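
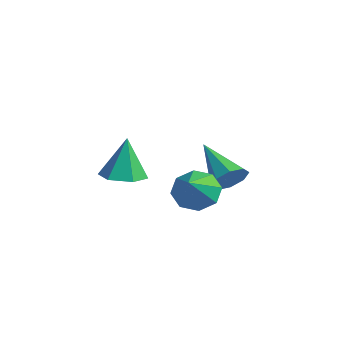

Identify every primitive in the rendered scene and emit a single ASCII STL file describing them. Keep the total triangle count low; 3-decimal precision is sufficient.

solid 
facet normal 0.864 0.013 -0.503
outer loop
vertex -0.663 1.747 -3.411
vertex -1.051 2.013 -4.071
vertex -0.688 2.365 -3.438
endloop
endfacet
facet normal 0.190 0.051 0.981
outer loop
vertex -0.663 1.747 -3.411
vertex -0.688 2.365 -3.438
vertex -2.909 1.987 -2.989
endloop
endfacet
facet normal 0.864 0.013 -0.503
outer loop
vertex -0.688 2.365 -3.438
vertex -1.051 2.013 -4.071
vertex -0.925 2.778 -3.835
endloop
endfacet
facet normal 0.025 0.700 0.713
outer loop
vertex -0.688 2.365 -3.438
vertex -0.925 2.778 -3.835
vertex -2.909 1.987 -2.989
endloop
endfacet
facet normal 0.864 0.013 -0.503
outer loop
vertex -0.925 2.778 -3.835
vertex -1.051 2.013 -4.071
vertex -1.236 2.743 -4.37
endloop
endfacet
facet normal -0.321 0.939 0.125
outer loop
vertex -0.925 2.778 -3.835
vertex -1.236 2.743 -4.37
vertex -2.909 1.987 -2.989
endloop
endfacet
facet normal 0.865 0.013 -0.502
outer loop
vertex -1.236 2.743 -4.37
vertex -1.051 2.013 -4.071
vertex -1.438 2.28 -4.73
endloop
endfacet
facet normal -0.645 0.624 -0.440
outer loop
vertex -1.236 2.743 -4.37
vertex -1.438 2.28 -4.73
vertex -2.909 1.987 -2.989
endloop
endfacet
facet normal 0.864 0.012 -0.503
outer loop
vertex -1.438 2.28 -4.73
vertex -1.051 2.013 -4.071
vertex -1.414 1.661 -4.703
endloop
endfacet
facet normal -0.758 -0.058 -0.650
outer loop
vertex -1.438 2.28 -4.73
vertex -1.414 1.661 -4.703
vertex -2.909 1.987 -2.989
endloop
endfacet
facet normal 0.864 0.012 -0.503
outer loop
vertex -1.414 1.661 -4.703
vertex -1.051 2.013 -4.071
vertex -1.177 1.249 -4.306
endloop
endfacet
facet normal -0.593 -0.709 -0.382
outer loop
vertex -1.414 1.661 -4.703
vertex -1.177 1.249 -4.306
vertex -2.909 1.987 -2.989
endloop
endfacet
facet normal 0.864 0.012 -0.503
outer loop
vertex -1.177 1.249 -4.306
vertex -1.051 2.013 -4.071
vertex -0.866 1.284 -3.771
endloop
endfacet
facet normal -0.247 -0.947 0.206
outer loop
vertex -1.177 1.249 -4.306
vertex -0.866 1.284 -3.771
vertex -2.909 1.987 -2.989
endloop
endfacet
facet normal 0.864 0.012 -0.503
outer loop
vertex -0.866 1.284 -3.771
vertex -1.051 2.013 -4.071
vertex -0.663 1.747 -3.411
endloop
endfacet
facet normal 0.077 -0.633 0.770
outer loop
vertex -0.866 1.284 -3.771
vertex -0.663 1.747 -3.411
vertex -2.909 1.987 -2.989
endloop
endfacet
facet normal 0.125 -0.175 -0.977
outer loop
vertex -0.552 -1.811 -2.759
vertex -1.097 -2.537 -2.699
vertex -1.448 -1.72 -2.89
endloop
endfacet
facet normal 0.062 0.967 0.246
outer loop
vertex -0.552 -1.811 -2.759
vertex -1.448 -1.72 -2.89
vertex -1.323 -2.223 -0.941
endloop
endfacet
facet normal 0.125 -0.175 -0.977
outer loop
vertex -1.448 -1.72 -2.89
vertex -1.097 -2.537 -2.699
vertex -1.993 -2.446 -2.83
endloop
endfacet
facet normal -0.775 0.598 0.204
outer loop
vertex -1.448 -1.72 -2.89
vertex -1.993 -2.446 -2.83
vertex -1.323 -2.223 -0.941
endloop
endfacet
facet normal 0.125 -0.174 -0.977
outer loop
vertex -1.993 -2.446 -2.83
vertex -1.097 -2.537 -2.699
vertex -1.642 -3.264 -2.639
endloop
endfacet
facet normal -0.888 -0.299 0.350
outer loop
vertex -1.993 -2.446 -2.83
vertex -1.642 -3.264 -2.639
vertex -1.323 -2.223 -0.941
endloop
endfacet
facet normal 0.126 -0.175 -0.976
outer loop
vertex -1.642 -3.264 -2.639
vertex -1.097 -2.537 -2.699
vertex -0.746 -3.355 -2.507
endloop
endfacet
facet normal -0.163 -0.827 0.538
outer loop
vertex -1.642 -3.264 -2.639
vertex -0.746 -3.355 -2.507
vertex -1.323 -2.223 -0.941
endloop
endfacet
facet normal 0.126 -0.175 -0.976
outer loop
vertex -0.746 -3.355 -2.507
vertex -1.097 -2.537 -2.699
vertex -0.201 -2.629 -2.567
endloop
endfacet
facet normal 0.674 -0.458 0.579
outer loop
vertex -0.746 -3.355 -2.507
vertex -0.201 -2.629 -2.567
vertex -1.323 -2.223 -0.941
endloop
endfacet
facet normal 0.126 -0.175 -0.976
outer loop
vertex -0.201 -2.629 -2.567
vertex -1.097 -2.537 -2.699
vertex -0.552 -1.811 -2.759
endloop
endfacet
facet normal 0.787 0.439 0.433
outer loop
vertex -0.201 -2.629 -2.567
vertex -0.552 -1.811 -2.759
vertex -1.323 -2.223 -0.941
endloop
endfacet
facet normal -0.561 0.536 -0.632
outer loop
vertex 0.428 0.48 -4.215
vertex -0.367 0.104 -3.828
vertex 0.174 0.878 -3.652
endloop
endfacet
facet normal 0.924 0.340 0.177
outer loop
vertex 0.428 0.48 -4.215
vertex 0.174 0.878 -3.652
vertex 0.627 -0.844 -2.712
endloop
endfacet
facet normal -0.562 0.536 -0.631
outer loop
vertex 0.174 0.878 -3.652
vertex -0.367 0.104 -3.828
vertex -0.396 0.822 -3.192
endloop
endfacet
facet normal 0.509 0.512 0.692
outer loop
vertex 0.174 0.878 -3.652
vertex -0.396 0.822 -3.192
vertex 0.627 -0.844 -2.712
endloop
endfacet
facet normal -0.561 0.536 -0.631
outer loop
vertex -0.396 0.822 -3.192
vertex -0.367 0.104 -3.828
vertex -0.949 0.346 -3.105
endloop
endfacet
facet normal -0.057 0.244 0.968
outer loop
vertex -0.396 0.822 -3.192
vertex -0.949 0.346 -3.105
vertex 0.627 -0.844 -2.712
endloop
endfacet
facet normal -0.561 0.536 -0.631
outer loop
vertex -0.949 0.346 -3.105
vertex -0.367 0.104 -3.828
vertex -1.161 -0.272 -3.441
endloop
endfacet
facet normal -0.442 -0.307 0.843
outer loop
vertex -0.949 0.346 -3.105
vertex -1.161 -0.272 -3.441
vertex 0.627 -0.844 -2.712
endloop
endfacet
facet normal -0.561 0.536 -0.630
outer loop
vertex -1.161 -0.272 -3.441
vertex -0.367 0.104 -3.828
vertex -0.907 -0.669 -4.005
endloop
endfacet
facet normal -0.421 -0.820 0.388
outer loop
vertex -1.161 -0.272 -3.441
vertex -0.907 -0.669 -4.005
vertex 0.627 -0.844 -2.712
endloop
endfacet
facet normal -0.561 0.536 -0.631
outer loop
vertex -0.907 -0.669 -4.005
vertex -0.367 0.104 -3.828
vertex -0.337 -0.614 -4.465
endloop
endfacet
facet normal -0.006 -0.992 -0.127
outer loop
vertex -0.907 -0.669 -4.005
vertex -0.337 -0.614 -4.465
vertex 0.627 -0.844 -2.712
endloop
endfacet
facet normal -0.561 0.536 -0.631
outer loop
vertex -0.337 -0.614 -4.465
vertex -0.367 0.104 -3.828
vertex 0.216 -0.138 -4.552
endloop
endfacet
facet normal 0.560 -0.724 -0.403
outer loop
vertex -0.337 -0.614 -4.465
vertex 0.216 -0.138 -4.552
vertex 0.627 -0.844 -2.712
endloop
endfacet
facet normal -0.561 0.536 -0.631
outer loop
vertex 0.216 -0.138 -4.552
vertex -0.367 0.104 -3.828
vertex 0.428 0.48 -4.215
endloop
endfacet
facet normal 0.945 -0.173 -0.277
outer loop
vertex 0.216 -0.138 -4.552
vertex 0.428 0.48 -4.215
vertex 0.627 -0.844 -2.712
endloop
endfacet

endsolid


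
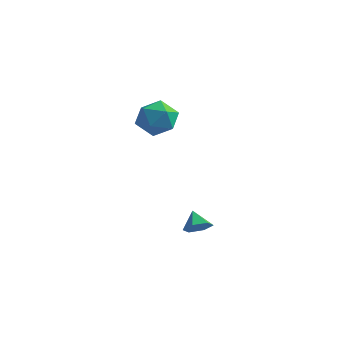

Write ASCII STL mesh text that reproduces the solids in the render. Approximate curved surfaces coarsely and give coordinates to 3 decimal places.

solid 
facet normal 0.578 -0.452 -0.679
outer loop
vertex 2.44 0.8 -3.013
vertex 1.906 0.208 -3.074
vertex 1.848 0.848 -3.549
endloop
endfacet
facet normal -0.001 0.996 0.091
outer loop
vertex 2.44 0.8 -3.013
vertex 1.848 0.848 -3.549
vertex 1.234 0.732 -2.286
endloop
endfacet
facet normal 0.578 -0.452 -0.679
outer loop
vertex 1.848 0.848 -3.549
vertex 1.906 0.208 -3.074
vertex 1.314 0.256 -3.61
endloop
endfacet
facet normal -0.699 0.659 -0.279
outer loop
vertex 1.848 0.848 -3.549
vertex 1.314 0.256 -3.61
vertex 1.234 0.732 -2.286
endloop
endfacet
facet normal 0.578 -0.453 -0.679
outer loop
vertex 1.314 0.256 -3.61
vertex 1.906 0.208 -3.074
vertex 1.371 -0.385 -3.134
endloop
endfacet
facet normal -0.994 -0.105 -0.022
outer loop
vertex 1.314 0.256 -3.61
vertex 1.371 -0.385 -3.134
vertex 1.234 0.732 -2.286
endloop
endfacet
facet normal 0.578 -0.453 -0.679
outer loop
vertex 1.371 -0.385 -3.134
vertex 1.906 0.208 -3.074
vertex 1.963 -0.433 -2.598
endloop
endfacet
facet normal -0.591 -0.532 0.606
outer loop
vertex 1.371 -0.385 -3.134
vertex 1.963 -0.433 -2.598
vertex 1.234 0.732 -2.286
endloop
endfacet
facet normal 0.579 -0.452 -0.678
outer loop
vertex 1.963 -0.433 -2.598
vertex 1.906 0.208 -3.074
vertex 2.497 0.159 -2.537
endloop
endfacet
facet normal 0.105 -0.195 0.975
outer loop
vertex 1.963 -0.433 -2.598
vertex 2.497 0.159 -2.537
vertex 1.234 0.732 -2.286
endloop
endfacet
facet normal 0.579 -0.452 -0.678
outer loop
vertex 2.497 0.159 -2.537
vertex 1.906 0.208 -3.074
vertex 2.44 0.8 -3.013
endloop
endfacet
facet normal 0.401 0.569 0.718
outer loop
vertex 2.497 0.159 -2.537
vertex 2.44 0.8 -3.013
vertex 1.234 0.732 -2.286
endloop
endfacet
facet normal -0.969 -0.099 -0.229
outer loop
vertex -1.706 1.067 2.987
vertex -1.704 -0.055 3.464
vertex -1.968 0.906 4.167
endloop
endfacet
facet normal -0.806 0.584 -0.099
outer loop
vertex -1.706 1.067 2.987
vertex -1.968 0.906 4.167
vertex -1.254 1.832 3.822
endloop
endfacet
facet normal -0.293 0.779 -0.555
outer loop
vertex -1.706 1.067 2.987
vertex -1.254 1.832 3.822
vertex -0.549 1.444 2.906
endloop
endfacet
facet normal -0.138 0.216 -0.967
outer loop
vertex -1.706 1.067 2.987
vertex -0.549 1.444 2.906
vertex -0.828 0.277 2.685
endloop
endfacet
facet normal -0.556 -0.326 -0.764
outer loop
vertex -1.706 1.067 2.987
vertex -0.828 0.277 2.685
vertex -1.704 -0.055 3.464
endloop
endfacet
facet normal -0.540 0.626 0.563
outer loop
vertex -1.254 1.832 3.822
vertex -1.968 0.906 4.167
vertex -0.972 1.183 4.815
endloop
endfacet
facet normal -0.804 -0.479 0.352
outer loop
vertex -1.968 0.906 4.167
vertex -1.704 -0.055 3.464
vertex -1.251 0.016 4.594
endloop
endfacet
facet normal -0.137 -0.847 -0.514
outer loop
vertex -1.704 -0.055 3.464
vertex -0.828 0.277 2.685
vertex -0.546 -0.372 3.678
endloop
endfacet
facet normal 0.539 0.031 -0.842
outer loop
vertex -0.828 0.277 2.685
vertex -0.549 1.444 2.906
vertex 0.168 0.554 3.333
endloop
endfacet
facet normal 0.290 0.941 -0.175
outer loop
vertex -0.549 1.444 2.906
vertex -1.254 1.832 3.822
vertex -0.096 1.515 4.036
endloop
endfacet
facet normal 0.138 -0.216 0.967
outer loop
vertex -0.094 0.393 4.513
vertex -0.972 1.183 4.815
vertex -1.251 0.016 4.594
endloop
endfacet
facet normal 0.293 -0.779 0.555
outer loop
vertex -0.094 0.393 4.513
vertex -1.251 0.016 4.594
vertex -0.546 -0.372 3.678
endloop
endfacet
facet normal 0.806 -0.584 0.099
outer loop
vertex -0.094 0.393 4.513
vertex -0.546 -0.372 3.678
vertex 0.168 0.554 3.333
endloop
endfacet
facet normal 0.969 0.099 0.229
outer loop
vertex -0.094 0.393 4.513
vertex 0.168 0.554 3.333
vertex -0.096 1.515 4.036
endloop
endfacet
facet normal 0.556 0.326 0.764
outer loop
vertex -0.094 0.393 4.513
vertex -0.096 1.515 4.036
vertex -0.972 1.183 4.815
endloop
endfacet
facet normal -0.539 -0.031 0.842
outer loop
vertex -1.251 0.016 4.594
vertex -0.972 1.183 4.815
vertex -1.968 0.906 4.167
endloop
endfacet
facet normal -0.290 -0.941 0.175
outer loop
vertex -0.546 -0.372 3.678
vertex -1.251 0.016 4.594
vertex -1.704 -0.055 3.464
endloop
endfacet
facet normal 0.540 -0.626 -0.563
outer loop
vertex 0.168 0.554 3.333
vertex -0.546 -0.372 3.678
vertex -0.828 0.277 2.685
endloop
endfacet
facet normal 0.804 0.479 -0.352
outer loop
vertex -0.096 1.515 4.036
vertex 0.168 0.554 3.333
vertex -0.549 1.444 2.906
endloop
endfacet
facet normal 0.137 0.847 0.514
outer loop
vertex -0.972 1.183 4.815
vertex -0.096 1.515 4.036
vertex -1.254 1.832 3.822
endloop
endfacet

endsolid


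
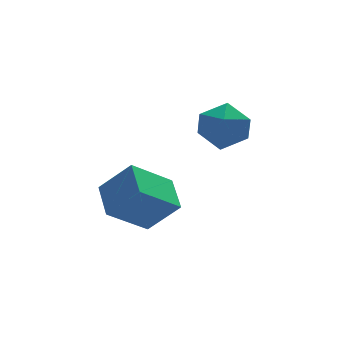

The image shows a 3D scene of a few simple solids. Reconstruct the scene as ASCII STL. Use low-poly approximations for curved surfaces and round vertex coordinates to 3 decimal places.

solid 
facet normal -0.244 0.883 -0.401
outer loop
vertex 0.65 -0.834 2.466
vertex -0.502 -1.006 2.789
vertex 0.262 -0.451 3.545
endloop
endfacet
facet normal 0.427 0.890 -0.162
outer loop
vertex 0.65 -0.834 2.466
vertex 0.262 -0.451 3.545
vertex 1.341 -0.987 3.446
endloop
endfacet
facet normal 0.785 0.370 -0.496
outer loop
vertex 0.65 -0.834 2.466
vertex 1.341 -0.987 3.446
vertex 1.244 -1.874 2.63
endloop
endfacet
facet normal 0.335 0.043 -0.941
outer loop
vertex 0.65 -0.834 2.466
vertex 1.244 -1.874 2.63
vertex 0.105 -1.886 2.224
endloop
endfacet
facet normal -0.301 0.359 -0.883
outer loop
vertex 0.65 -0.834 2.466
vertex 0.105 -1.886 2.224
vertex -0.502 -1.006 2.789
endloop
endfacet
facet normal 0.415 0.736 0.535
outer loop
vertex 1.341 -0.987 3.446
vertex 0.262 -0.451 3.545
vertex 0.615 -1.254 4.376
endloop
endfacet
facet normal -0.673 0.725 0.147
outer loop
vertex 0.262 -0.451 3.545
vertex -0.502 -1.006 2.789
vertex -0.524 -1.266 3.97
endloop
endfacet
facet normal -0.765 -0.122 -0.632
outer loop
vertex -0.502 -1.006 2.789
vertex 0.105 -1.886 2.224
vertex -0.621 -2.153 3.154
endloop
endfacet
facet normal 0.265 -0.635 -0.726
outer loop
vertex 0.105 -1.886 2.224
vertex 1.244 -1.874 2.63
vertex 0.458 -2.689 3.055
endloop
endfacet
facet normal 0.995 -0.105 -0.005
outer loop
vertex 1.244 -1.874 2.63
vertex 1.341 -0.987 3.446
vertex 1.222 -2.134 3.811
endloop
endfacet
facet normal -0.335 -0.043 0.941
outer loop
vertex 0.07 -2.306 4.134
vertex 0.615 -1.254 4.376
vertex -0.524 -1.266 3.97
endloop
endfacet
facet normal -0.785 -0.370 0.496
outer loop
vertex 0.07 -2.306 4.134
vertex -0.524 -1.266 3.97
vertex -0.621 -2.153 3.154
endloop
endfacet
facet normal -0.427 -0.890 0.162
outer loop
vertex 0.07 -2.306 4.134
vertex -0.621 -2.153 3.154
vertex 0.458 -2.689 3.055
endloop
endfacet
facet normal 0.244 -0.883 0.401
outer loop
vertex 0.07 -2.306 4.134
vertex 0.458 -2.689 3.055
vertex 1.222 -2.134 3.811
endloop
endfacet
facet normal 0.301 -0.359 0.883
outer loop
vertex 0.07 -2.306 4.134
vertex 1.222 -2.134 3.811
vertex 0.615 -1.254 4.376
endloop
endfacet
facet normal -0.265 0.635 0.726
outer loop
vertex -0.524 -1.266 3.97
vertex 0.615 -1.254 4.376
vertex 0.262 -0.451 3.545
endloop
endfacet
facet normal -0.995 0.105 0.005
outer loop
vertex -0.621 -2.153 3.154
vertex -0.524 -1.266 3.97
vertex -0.502 -1.006 2.789
endloop
endfacet
facet normal -0.415 -0.736 -0.535
outer loop
vertex 0.458 -2.689 3.055
vertex -0.621 -2.153 3.154
vertex 0.105 -1.886 2.224
endloop
endfacet
facet normal 0.673 -0.725 -0.147
outer loop
vertex 1.222 -2.134 3.811
vertex 0.458 -2.689 3.055
vertex 1.244 -1.874 2.63
endloop
endfacet
facet normal 0.765 0.122 0.632
outer loop
vertex 0.615 -1.254 4.376
vertex 1.222 -2.134 3.811
vertex 1.341 -0.987 3.446
endloop
endfacet
facet normal -0.778 -0.104 0.620
outer loop
vertex -3.864 -4.152 2.053
vertex -3.683 -2.597 2.541
vertex -4.99 -3.607 0.731
endloop
endfacet
facet normal -0.110 -0.948 -0.297
outer loop
vertex -3.317 -3.383 -0.601
vertex -3.864 -4.152 2.053
vertex -4.99 -3.607 0.731
endloop
endfacet
facet normal -0.778 -0.104 0.620
outer loop
vertex -4.99 -3.607 0.731
vertex -3.683 -2.597 2.541
vertex -4.809 -2.051 1.219
endloop
endfacet
facet normal -0.618 0.300 -0.726
outer loop
vertex -4.809 -2.051 1.219
vertex -3.317 -3.383 -0.601
vertex -4.99 -3.607 0.731
endloop
endfacet
facet normal 0.618 -0.300 0.726
outer loop
vertex -3.864 -4.152 2.053
vertex -2.01 -2.373 1.209
vertex -3.683 -2.597 2.541
endloop
endfacet
facet normal -0.110 -0.948 -0.298
outer loop
vertex -2.191 -3.929 0.721
vertex -3.864 -4.152 2.053
vertex -3.317 -3.383 -0.601
endloop
endfacet
facet normal 0.618 -0.300 0.726
outer loop
vertex -2.191 -3.929 0.721
vertex -2.01 -2.373 1.209
vertex -3.864 -4.152 2.053
endloop
endfacet
facet normal 0.110 0.948 0.298
outer loop
vertex -3.683 -2.597 2.541
vertex -2.01 -2.373 1.209
vertex -4.809 -2.051 1.219
endloop
endfacet
facet normal -0.618 0.300 -0.726
outer loop
vertex -3.136 -1.828 -0.113
vertex -3.317 -3.383 -0.601
vertex -4.809 -2.051 1.219
endloop
endfacet
facet normal 0.110 0.948 0.297
outer loop
vertex -4.809 -2.051 1.219
vertex -2.01 -2.373 1.209
vertex -3.136 -1.828 -0.113
endloop
endfacet
facet normal 0.778 0.104 -0.620
outer loop
vertex -3.136 -1.828 -0.113
vertex -2.191 -3.929 0.721
vertex -3.317 -3.383 -0.601
endloop
endfacet
facet normal 0.778 0.104 -0.620
outer loop
vertex -2.01 -2.373 1.209
vertex -2.191 -3.929 0.721
vertex -3.136 -1.828 -0.113
endloop
endfacet

endsolid


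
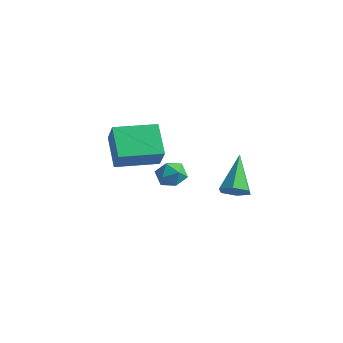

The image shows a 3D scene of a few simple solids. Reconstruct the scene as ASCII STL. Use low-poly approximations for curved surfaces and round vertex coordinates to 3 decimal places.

solid 
facet normal 0.387 -0.642 -0.662
outer loop
vertex 3.754 -3.199 -3.138
vertex 3.065 -3.301 -3.442
vertex 3.521 -2.753 -3.707
endloop
endfacet
facet normal 0.719 0.659 0.222
outer loop
vertex 3.754 -3.199 -3.138
vertex 3.521 -2.753 -3.707
vertex 2.235 -1.919 -2.018
endloop
endfacet
facet normal 0.387 -0.642 -0.662
outer loop
vertex 3.521 -2.753 -3.707
vertex 3.065 -3.301 -3.442
vertex 2.831 -2.855 -4.011
endloop
endfacet
facet normal 0.047 0.910 -0.413
outer loop
vertex 3.521 -2.753 -3.707
vertex 2.831 -2.855 -4.011
vertex 2.235 -1.919 -2.018
endloop
endfacet
facet normal 0.385 -0.643 -0.662
outer loop
vertex 2.831 -2.855 -4.011
vertex 3.065 -3.301 -3.442
vertex 2.376 -3.402 -3.745
endloop
endfacet
facet normal -0.784 0.438 -0.440
outer loop
vertex 2.831 -2.855 -4.011
vertex 2.376 -3.402 -3.745
vertex 2.235 -1.919 -2.018
endloop
endfacet
facet normal 0.385 -0.643 -0.662
outer loop
vertex 2.376 -3.402 -3.745
vertex 3.065 -3.301 -3.442
vertex 2.61 -3.848 -3.176
endloop
endfacet
facet normal -0.944 -0.283 0.166
outer loop
vertex 2.376 -3.402 -3.745
vertex 2.61 -3.848 -3.176
vertex 2.235 -1.919 -2.018
endloop
endfacet
facet normal 0.386 -0.643 -0.662
outer loop
vertex 2.61 -3.848 -3.176
vertex 3.065 -3.301 -3.442
vertex 3.299 -3.747 -2.872
endloop
endfacet
facet normal -0.275 -0.534 0.800
outer loop
vertex 2.61 -3.848 -3.176
vertex 3.299 -3.747 -2.872
vertex 2.235 -1.919 -2.018
endloop
endfacet
facet normal 0.387 -0.642 -0.662
outer loop
vertex 3.299 -3.747 -2.872
vertex 3.065 -3.301 -3.442
vertex 3.754 -3.199 -3.138
endloop
endfacet
facet normal 0.558 -0.062 0.827
outer loop
vertex 3.299 -3.747 -2.872
vertex 3.754 -3.199 -3.138
vertex 2.235 -1.919 -2.018
endloop
endfacet
facet normal -0.485 0.319 -0.814
outer loop
vertex -3.755 -4.037 -2.239
vertex -2.489 -2.327 -2.323
vertex -2.576 -4.963 -3.305
endloop
endfacet
facet normal -0.595 -0.803 0.040
outer loop
vertex -1.891 -5.413 -2.157
vertex -3.755 -4.037 -2.239
vertex -2.576 -4.963 -3.305
endloop
endfacet
facet normal -0.485 0.319 -0.814
outer loop
vertex -2.576 -4.963 -3.305
vertex -2.489 -2.327 -2.323
vertex -1.309 -3.253 -3.389
endloop
endfacet
facet normal 0.641 -0.503 -0.580
outer loop
vertex -1.309 -3.253 -3.389
vertex -1.891 -5.413 -2.157
vertex -2.576 -4.963 -3.305
endloop
endfacet
facet normal -0.641 0.503 0.580
outer loop
vertex -3.755 -4.037 -2.239
vertex -1.804 -2.777 -1.175
vertex -2.489 -2.327 -2.323
endloop
endfacet
facet normal -0.595 -0.803 0.039
outer loop
vertex -3.071 -4.487 -1.091
vertex -3.755 -4.037 -2.239
vertex -1.891 -5.413 -2.157
endloop
endfacet
facet normal -0.641 0.503 0.579
outer loop
vertex -3.071 -4.487 -1.091
vertex -1.804 -2.777 -1.175
vertex -3.755 -4.037 -2.239
endloop
endfacet
facet normal 0.594 0.803 -0.040
outer loop
vertex -2.489 -2.327 -2.323
vertex -1.804 -2.777 -1.175
vertex -1.309 -3.253 -3.389
endloop
endfacet
facet normal 0.641 -0.503 -0.579
outer loop
vertex -0.625 -3.703 -2.241
vertex -1.891 -5.413 -2.157
vertex -1.309 -3.253 -3.389
endloop
endfacet
facet normal 0.595 0.803 -0.040
outer loop
vertex -1.309 -3.253 -3.389
vertex -1.804 -2.777 -1.175
vertex -0.625 -3.703 -2.241
endloop
endfacet
facet normal 0.485 -0.319 0.814
outer loop
vertex -0.625 -3.703 -2.241
vertex -3.071 -4.487 -1.091
vertex -1.891 -5.413 -2.157
endloop
endfacet
facet normal 0.485 -0.319 0.814
outer loop
vertex -1.804 -2.777 -1.175
vertex -3.071 -4.487 -1.091
vertex -0.625 -3.703 -2.241
endloop
endfacet
facet normal -0.296 0.375 0.878
outer loop
vertex -1.345 -2.736 -3.606
vertex -0.905 -3.295 -3.219
vertex -0.574 -2.582 -3.412
endloop
endfacet
facet normal -0.272 0.884 0.380
outer loop
vertex -1.345 -2.736 -3.606
vertex -0.574 -2.582 -3.412
vertex -0.862 -2.36 -4.135
endloop
endfacet
facet normal -0.706 0.691 -0.154
outer loop
vertex -1.345 -2.736 -3.606
vertex -0.862 -2.36 -4.135
vertex -1.37 -2.936 -4.39
endloop
endfacet
facet normal -0.998 0.062 0.016
outer loop
vertex -1.345 -2.736 -3.606
vertex -1.37 -2.936 -4.39
vertex -1.397 -3.514 -3.824
endloop
endfacet
facet normal -0.745 -0.133 0.654
outer loop
vertex -1.345 -2.736 -3.606
vertex -1.397 -3.514 -3.824
vertex -0.905 -3.295 -3.219
endloop
endfacet
facet normal 0.392 0.912 0.124
outer loop
vertex -0.862 -2.36 -4.135
vertex -0.574 -2.582 -3.412
vertex -0.123 -2.686 -4.076
endloop
endfacet
facet normal 0.355 0.087 0.931
outer loop
vertex -0.574 -2.582 -3.412
vertex -0.905 -3.295 -3.219
vertex -0.15 -3.264 -3.51
endloop
endfacet
facet normal -0.370 -0.736 0.567
outer loop
vertex -0.905 -3.295 -3.219
vertex -1.397 -3.514 -3.824
vertex -0.658 -3.84 -3.765
endloop
endfacet
facet normal -0.780 -0.418 -0.465
outer loop
vertex -1.397 -3.514 -3.824
vertex -1.37 -2.936 -4.39
vertex -0.946 -3.618 -4.488
endloop
endfacet
facet normal -0.309 0.599 -0.738
outer loop
vertex -1.37 -2.936 -4.39
vertex -0.862 -2.36 -4.135
vertex -0.615 -2.905 -4.681
endloop
endfacet
facet normal 0.998 -0.062 -0.016
outer loop
vertex -0.175 -3.464 -4.294
vertex -0.123 -2.686 -4.076
vertex -0.15 -3.264 -3.51
endloop
endfacet
facet normal 0.706 -0.691 0.154
outer loop
vertex -0.175 -3.464 -4.294
vertex -0.15 -3.264 -3.51
vertex -0.658 -3.84 -3.765
endloop
endfacet
facet normal 0.272 -0.884 -0.380
outer loop
vertex -0.175 -3.464 -4.294
vertex -0.658 -3.84 -3.765
vertex -0.946 -3.618 -4.488
endloop
endfacet
facet normal 0.296 -0.375 -0.878
outer loop
vertex -0.175 -3.464 -4.294
vertex -0.946 -3.618 -4.488
vertex -0.615 -2.905 -4.681
endloop
endfacet
facet normal 0.745 0.133 -0.654
outer loop
vertex -0.175 -3.464 -4.294
vertex -0.615 -2.905 -4.681
vertex -0.123 -2.686 -4.076
endloop
endfacet
facet normal 0.780 0.418 0.465
outer loop
vertex -0.15 -3.264 -3.51
vertex -0.123 -2.686 -4.076
vertex -0.574 -2.582 -3.412
endloop
endfacet
facet normal 0.309 -0.599 0.738
outer loop
vertex -0.658 -3.84 -3.765
vertex -0.15 -3.264 -3.51
vertex -0.905 -3.295 -3.219
endloop
endfacet
facet normal -0.392 -0.912 -0.124
outer loop
vertex -0.946 -3.618 -4.488
vertex -0.658 -3.84 -3.765
vertex -1.397 -3.514 -3.824
endloop
endfacet
facet normal -0.355 -0.087 -0.931
outer loop
vertex -0.615 -2.905 -4.681
vertex -0.946 -3.618 -4.488
vertex -1.37 -2.936 -4.39
endloop
endfacet
facet normal 0.370 0.736 -0.567
outer loop
vertex -0.123 -2.686 -4.076
vertex -0.615 -2.905 -4.681
vertex -0.862 -2.36 -4.135
endloop
endfacet

endsolid


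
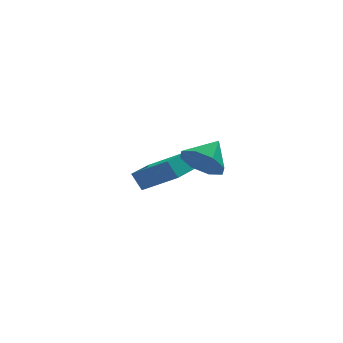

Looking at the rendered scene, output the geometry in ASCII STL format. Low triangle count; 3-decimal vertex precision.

solid 
facet normal -0.628 -0.529 -0.571
outer loop
vertex 1.246 -2.419 2.614
vertex 0.879 -2.806 3.376
vertex 0.697 -2.046 2.872
endloop
endfacet
facet normal 0.434 0.848 -0.302
outer loop
vertex 1.246 -2.419 2.614
vertex 0.697 -2.046 2.872
vertex 1.701 -2.114 4.124
endloop
endfacet
facet normal -0.628 -0.529 -0.571
outer loop
vertex 0.697 -2.046 2.872
vertex 0.879 -2.806 3.376
vertex 0.255 -2.118 3.425
endloop
endfacet
facet normal -0.047 0.995 0.092
outer loop
vertex 0.697 -2.046 2.872
vertex 0.255 -2.118 3.425
vertex 1.701 -2.114 4.124
endloop
endfacet
facet normal -0.627 -0.528 -0.572
outer loop
vertex 0.255 -2.118 3.425
vertex 0.879 -2.806 3.376
vertex 0.178 -2.594 3.949
endloop
endfacet
facet normal -0.300 0.728 0.617
outer loop
vertex 0.255 -2.118 3.425
vertex 0.178 -2.594 3.949
vertex 1.701 -2.114 4.124
endloop
endfacet
facet normal -0.627 -0.530 -0.571
outer loop
vertex 0.178 -2.594 3.949
vertex 0.879 -2.806 3.376
vertex 0.512 -3.193 4.138
endloop
endfacet
facet normal -0.176 0.206 0.963
outer loop
vertex 0.178 -2.594 3.949
vertex 0.512 -3.193 4.138
vertex 1.701 -2.114 4.124
endloop
endfacet
facet normal -0.628 -0.528 -0.571
outer loop
vertex 0.512 -3.193 4.138
vertex 0.879 -2.806 3.376
vertex 1.06 -3.566 3.88
endloop
endfacet
facet normal 0.255 -0.269 0.929
outer loop
vertex 0.512 -3.193 4.138
vertex 1.06 -3.566 3.88
vertex 1.701 -2.114 4.124
endloop
endfacet
facet normal -0.628 -0.529 -0.572
outer loop
vertex 1.06 -3.566 3.88
vertex 0.879 -2.806 3.376
vertex 1.503 -3.494 3.327
endloop
endfacet
facet normal 0.736 -0.415 0.535
outer loop
vertex 1.06 -3.566 3.88
vertex 1.503 -3.494 3.327
vertex 1.701 -2.114 4.124
endloop
endfacet
facet normal -0.628 -0.529 -0.571
outer loop
vertex 1.503 -3.494 3.327
vertex 0.879 -2.806 3.376
vertex 1.579 -3.019 2.803
endloop
endfacet
facet normal 0.989 -0.148 0.010
outer loop
vertex 1.503 -3.494 3.327
vertex 1.579 -3.019 2.803
vertex 1.701 -2.114 4.124
endloop
endfacet
facet normal -0.628 -0.529 -0.571
outer loop
vertex 1.579 -3.019 2.803
vertex 0.879 -2.806 3.376
vertex 1.246 -2.419 2.614
endloop
endfacet
facet normal 0.864 0.374 -0.336
outer loop
vertex 1.579 -3.019 2.803
vertex 1.246 -2.419 2.614
vertex 1.701 -2.114 4.124
endloop
endfacet
facet normal -0.372 0.366 0.853
outer loop
vertex 0.495 0.592 2.165
vertex 1.431 1.646 2.121
vertex -0.661 1.579 1.239
endloop
endfacet
facet normal -0.664 -0.748 0.032
outer loop
vertex -0.331 1.254 0.479
vertex 0.495 0.592 2.165
vertex -0.661 1.579 1.239
endloop
endfacet
facet normal -0.372 0.365 0.854
outer loop
vertex -0.661 1.579 1.239
vertex 1.431 1.646 2.121
vertex 0.274 2.633 1.195
endloop
endfacet
facet normal -0.650 0.555 -0.519
outer loop
vertex 0.274 2.633 1.195
vertex -0.331 1.254 0.479
vertex -0.661 1.579 1.239
endloop
endfacet
facet normal 0.650 -0.555 0.519
outer loop
vertex 0.495 0.592 2.165
vertex 1.761 1.321 1.361
vertex 1.431 1.646 2.121
endloop
endfacet
facet normal -0.663 -0.748 0.031
outer loop
vertex 0.826 0.267 1.405
vertex 0.495 0.592 2.165
vertex -0.331 1.254 0.479
endloop
endfacet
facet normal 0.650 -0.555 0.520
outer loop
vertex 0.826 0.267 1.405
vertex 1.761 1.321 1.361
vertex 0.495 0.592 2.165
endloop
endfacet
facet normal 0.663 0.748 -0.032
outer loop
vertex 1.431 1.646 2.121
vertex 1.761 1.321 1.361
vertex 0.274 2.633 1.195
endloop
endfacet
facet normal -0.649 0.555 -0.520
outer loop
vertex 0.605 2.308 0.435
vertex -0.331 1.254 0.479
vertex 0.274 2.633 1.195
endloop
endfacet
facet normal 0.663 0.748 -0.031
outer loop
vertex 0.274 2.633 1.195
vertex 1.761 1.321 1.361
vertex 0.605 2.308 0.435
endloop
endfacet
facet normal 0.371 -0.365 -0.854
outer loop
vertex 0.605 2.308 0.435
vertex 0.826 0.267 1.405
vertex -0.331 1.254 0.479
endloop
endfacet
facet normal 0.372 -0.365 -0.853
outer loop
vertex 1.761 1.321 1.361
vertex 0.826 0.267 1.405
vertex 0.605 2.308 0.435
endloop
endfacet

endsolid


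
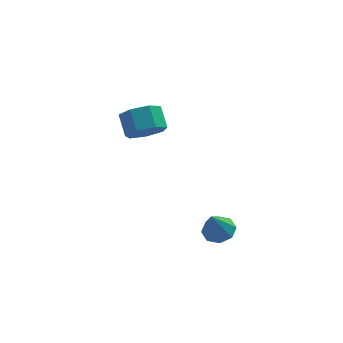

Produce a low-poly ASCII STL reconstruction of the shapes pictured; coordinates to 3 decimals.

solid 
facet normal 0.284 0.269 -0.920
outer loop
vertex 2.362 -3.434 -0.24
vertex 1.864 -3.784 -0.496
vertex 1.94 -3.162 -0.291
endloop
endfacet
facet normal 0.294 0.596 0.747
outer loop
vertex 2.362 -3.434 -0.24
vertex 1.94 -3.162 -0.291
vertex 1.516 -4.116 0.636
endloop
endfacet
facet normal 0.282 0.269 -0.921
outer loop
vertex 1.94 -3.162 -0.291
vertex 1.864 -3.784 -0.496
vertex 1.473 -3.254 -0.461
endloop
endfacet
facet normal -0.357 0.728 0.586
outer loop
vertex 1.94 -3.162 -0.291
vertex 1.473 -3.254 -0.461
vertex 1.516 -4.116 0.636
endloop
endfacet
facet normal 0.283 0.270 -0.920
outer loop
vertex 1.473 -3.254 -0.461
vertex 1.864 -3.784 -0.496
vertex 1.236 -3.657 -0.652
endloop
endfacet
facet normal -0.875 0.363 0.320
outer loop
vertex 1.473 -3.254 -0.461
vertex 1.236 -3.657 -0.652
vertex 1.516 -4.116 0.636
endloop
endfacet
facet normal 0.283 0.271 -0.920
outer loop
vertex 1.236 -3.657 -0.652
vertex 1.864 -3.784 -0.496
vertex 1.367 -4.134 -0.752
endloop
endfacet
facet normal -0.953 -0.284 0.106
outer loop
vertex 1.236 -3.657 -0.652
vertex 1.367 -4.134 -0.752
vertex 1.516 -4.116 0.636
endloop
endfacet
facet normal 0.285 0.268 -0.920
outer loop
vertex 1.367 -4.134 -0.752
vertex 1.864 -3.784 -0.496
vertex 1.789 -4.407 -0.701
endloop
endfacet
facet normal -0.548 -0.834 0.070
outer loop
vertex 1.367 -4.134 -0.752
vertex 1.789 -4.407 -0.701
vertex 1.516 -4.116 0.636
endloop
endfacet
facet normal 0.282 0.269 -0.921
outer loop
vertex 1.789 -4.407 -0.701
vertex 1.864 -3.784 -0.496
vertex 2.256 -4.315 -0.531
endloop
endfacet
facet normal 0.106 -0.967 0.232
outer loop
vertex 1.789 -4.407 -0.701
vertex 2.256 -4.315 -0.531
vertex 1.516 -4.116 0.636
endloop
endfacet
facet normal 0.283 0.270 -0.920
outer loop
vertex 2.256 -4.315 -0.531
vertex 1.864 -3.784 -0.496
vertex 2.493 -3.912 -0.34
endloop
endfacet
facet normal 0.623 -0.603 0.498
outer loop
vertex 2.256 -4.315 -0.531
vertex 2.493 -3.912 -0.34
vertex 1.516 -4.116 0.636
endloop
endfacet
facet normal 0.283 0.270 -0.920
outer loop
vertex 2.493 -3.912 -0.34
vertex 1.864 -3.784 -0.496
vertex 2.362 -3.434 -0.24
endloop
endfacet
facet normal 0.702 0.043 0.711
outer loop
vertex 2.493 -3.912 -0.34
vertex 2.362 -3.434 -0.24
vertex 1.516 -4.116 0.636
endloop
endfacet
facet normal 0.129 -0.790 -0.599
outer loop
vertex 0.52 0.856 1.505
vertex -0.174 0.503 1.821
vertex -0.102 1.016 1.16
endloop
endfacet
facet normal 0.505 0.572 -0.646
outer loop
vertex 0.52 0.856 1.505
vertex -0.102 1.016 1.16
vertex 0.388 1.669 2.122
endloop
endfacet
facet normal 0.505 0.572 -0.646
outer loop
vertex 0.388 1.669 2.122
vertex -0.102 1.016 1.16
vertex -0.234 1.83 1.778
endloop
endfacet
facet normal -0.127 0.790 0.599
outer loop
vertex 0.388 1.669 2.122
vertex -0.234 1.83 1.778
vertex -0.306 1.317 2.439
endloop
endfacet
facet normal 0.127 -0.790 -0.599
outer loop
vertex -0.102 1.016 1.16
vertex -0.174 0.503 1.821
vertex -0.778 0.791 1.313
endloop
endfacet
facet normal -0.351 0.529 -0.772
outer loop
vertex -0.102 1.016 1.16
vertex -0.778 0.791 1.313
vertex -0.234 1.83 1.778
endloop
endfacet
facet normal -0.352 0.530 -0.772
outer loop
vertex -0.234 1.83 1.778
vertex -0.778 0.791 1.313
vertex -0.91 1.604 1.931
endloop
endfacet
facet normal -0.129 0.790 0.599
outer loop
vertex -0.234 1.83 1.778
vertex -0.91 1.604 1.931
vertex -0.306 1.317 2.439
endloop
endfacet
facet normal 0.128 -0.790 -0.600
outer loop
vertex -0.778 0.791 1.313
vertex -0.174 0.503 1.821
vertex -0.999 0.348 1.849
endloop
endfacet
facet normal -0.944 0.088 -0.317
outer loop
vertex -0.778 0.791 1.313
vertex -0.999 0.348 1.849
vertex -0.91 1.604 1.931
endloop
endfacet
facet normal -0.944 0.088 -0.318
outer loop
vertex -0.91 1.604 1.931
vertex -0.999 0.348 1.849
vertex -1.131 1.162 2.466
endloop
endfacet
facet normal -0.129 0.790 0.599
outer loop
vertex -0.91 1.604 1.931
vertex -1.131 1.162 2.466
vertex -0.306 1.317 2.439
endloop
endfacet
facet normal 0.128 -0.791 -0.599
outer loop
vertex -0.999 0.348 1.849
vertex -0.174 0.503 1.821
vertex -0.599 0.023 2.364
endloop
endfacet
facet normal -0.826 -0.419 0.377
outer loop
vertex -0.999 0.348 1.849
vertex -0.599 0.023 2.364
vertex -1.131 1.162 2.466
endloop
endfacet
facet normal -0.826 -0.420 0.376
outer loop
vertex -1.131 1.162 2.466
vertex -0.599 0.023 2.364
vertex -0.731 0.836 2.981
endloop
endfacet
facet normal -0.129 0.790 0.600
outer loop
vertex -1.131 1.162 2.466
vertex -0.731 0.836 2.981
vertex -0.306 1.317 2.439
endloop
endfacet
facet normal 0.128 -0.791 -0.599
outer loop
vertex -0.599 0.023 2.364
vertex -0.174 0.503 1.821
vertex 0.121 0.059 2.47
endloop
endfacet
facet normal -0.085 -0.611 0.787
outer loop
vertex -0.599 0.023 2.364
vertex 0.121 0.059 2.47
vertex -0.731 0.836 2.981
endloop
endfacet
facet normal -0.086 -0.612 0.786
outer loop
vertex -0.731 0.836 2.981
vertex 0.121 0.059 2.47
vertex -0.011 0.872 3.088
endloop
endfacet
facet normal -0.129 0.790 0.600
outer loop
vertex -0.731 0.836 2.981
vertex -0.011 0.872 3.088
vertex -0.306 1.317 2.439
endloop
endfacet
facet normal 0.128 -0.791 -0.599
outer loop
vertex 0.121 0.059 2.47
vertex -0.174 0.503 1.821
vertex 0.619 0.429 2.088
endloop
endfacet
facet normal 0.719 -0.343 0.605
outer loop
vertex 0.121 0.059 2.47
vertex 0.619 0.429 2.088
vertex -0.011 0.872 3.088
endloop
endfacet
facet normal 0.720 -0.342 0.605
outer loop
vertex -0.011 0.872 3.088
vertex 0.619 0.429 2.088
vertex 0.487 1.243 2.705
endloop
endfacet
facet normal -0.127 0.790 0.600
outer loop
vertex -0.011 0.872 3.088
vertex 0.487 1.243 2.705
vertex -0.306 1.317 2.439
endloop
endfacet
facet normal 0.128 -0.790 -0.600
outer loop
vertex 0.619 0.429 2.088
vertex -0.174 0.503 1.821
vertex 0.52 0.856 1.505
endloop
endfacet
facet normal 0.982 0.184 -0.032
outer loop
vertex 0.619 0.429 2.088
vertex 0.52 0.856 1.505
vertex 0.487 1.243 2.705
endloop
endfacet
facet normal 0.982 0.184 -0.032
outer loop
vertex 0.487 1.243 2.705
vertex 0.52 0.856 1.505
vertex 0.388 1.669 2.122
endloop
endfacet
facet normal -0.127 0.790 0.599
outer loop
vertex 0.487 1.243 2.705
vertex 0.388 1.669 2.122
vertex -0.306 1.317 2.439
endloop
endfacet

endsolid


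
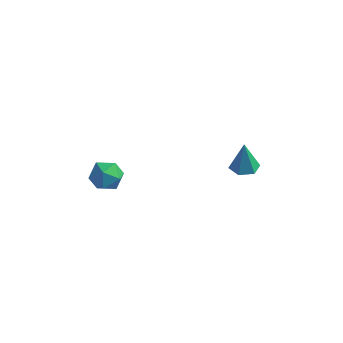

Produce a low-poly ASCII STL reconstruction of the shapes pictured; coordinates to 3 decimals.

solid 
facet normal -0.773 0.599 0.209
outer loop
vertex -2.195 -2.802 1.004
vertex -2.749 -3.396 0.658
vertex -2.544 -3.431 1.517
endloop
endfacet
facet normal -0.244 0.691 0.681
outer loop
vertex -2.195 -2.802 1.004
vertex -2.544 -3.431 1.517
vertex -1.692 -3.214 1.602
endloop
endfacet
facet normal 0.341 0.883 0.322
outer loop
vertex -2.195 -2.802 1.004
vertex -1.692 -3.214 1.602
vertex -1.371 -3.045 0.797
endloop
endfacet
facet normal 0.175 0.912 -0.372
outer loop
vertex -2.195 -2.802 1.004
vertex -1.371 -3.045 0.797
vertex -2.024 -3.157 0.214
endloop
endfacet
facet normal -0.513 0.736 -0.442
outer loop
vertex -2.195 -2.802 1.004
vertex -2.024 -3.157 0.214
vertex -2.749 -3.396 0.658
endloop
endfacet
facet normal -0.114 0.061 0.992
outer loop
vertex -1.692 -3.214 1.602
vertex -2.544 -3.431 1.517
vertex -1.936 -4.063 1.626
endloop
endfacet
facet normal -0.970 -0.087 0.228
outer loop
vertex -2.544 -3.431 1.517
vertex -2.749 -3.396 0.658
vertex -2.589 -4.175 1.043
endloop
endfacet
facet normal -0.549 0.135 -0.825
outer loop
vertex -2.749 -3.396 0.658
vertex -2.024 -3.157 0.214
vertex -2.268 -4.006 0.238
endloop
endfacet
facet normal 0.564 0.419 -0.712
outer loop
vertex -2.024 -3.157 0.214
vertex -1.371 -3.045 0.797
vertex -1.416 -3.789 0.323
endloop
endfacet
facet normal 0.832 0.374 0.410
outer loop
vertex -1.371 -3.045 0.797
vertex -1.692 -3.214 1.602
vertex -1.211 -3.824 1.182
endloop
endfacet
facet normal -0.175 -0.912 0.372
outer loop
vertex -1.765 -4.418 0.836
vertex -1.936 -4.063 1.626
vertex -2.589 -4.175 1.043
endloop
endfacet
facet normal -0.341 -0.883 -0.322
outer loop
vertex -1.765 -4.418 0.836
vertex -2.589 -4.175 1.043
vertex -2.268 -4.006 0.238
endloop
endfacet
facet normal 0.244 -0.691 -0.681
outer loop
vertex -1.765 -4.418 0.836
vertex -2.268 -4.006 0.238
vertex -1.416 -3.789 0.323
endloop
endfacet
facet normal 0.773 -0.599 -0.209
outer loop
vertex -1.765 -4.418 0.836
vertex -1.416 -3.789 0.323
vertex -1.211 -3.824 1.182
endloop
endfacet
facet normal 0.513 -0.736 0.442
outer loop
vertex -1.765 -4.418 0.836
vertex -1.211 -3.824 1.182
vertex -1.936 -4.063 1.626
endloop
endfacet
facet normal -0.564 -0.419 0.712
outer loop
vertex -2.589 -4.175 1.043
vertex -1.936 -4.063 1.626
vertex -2.544 -3.431 1.517
endloop
endfacet
facet normal -0.832 -0.374 -0.410
outer loop
vertex -2.268 -4.006 0.238
vertex -2.589 -4.175 1.043
vertex -2.749 -3.396 0.658
endloop
endfacet
facet normal 0.114 -0.061 -0.992
outer loop
vertex -1.416 -3.789 0.323
vertex -2.268 -4.006 0.238
vertex -2.024 -3.157 0.214
endloop
endfacet
facet normal 0.970 0.087 -0.228
outer loop
vertex -1.211 -3.824 1.182
vertex -1.416 -3.789 0.323
vertex -1.371 -3.045 0.797
endloop
endfacet
facet normal 0.549 -0.135 0.825
outer loop
vertex -1.936 -4.063 1.626
vertex -1.211 -3.824 1.182
vertex -1.692 -3.214 1.602
endloop
endfacet
facet normal 0.049 -0.074 -0.996
outer loop
vertex 3.053 2.911 -2.622
vertex 2.389 2.54 -2.627
vertex 2.401 3.297 -2.683
endloop
endfacet
facet normal 0.456 0.823 0.339
outer loop
vertex 3.053 2.911 -2.622
vertex 2.401 3.297 -2.683
vertex 2.311 2.66 -1.013
endloop
endfacet
facet normal 0.049 -0.074 -0.996
outer loop
vertex 2.401 3.297 -2.683
vertex 2.389 2.54 -2.627
vertex 1.738 2.926 -2.688
endloop
endfacet
facet normal -0.469 0.834 0.293
outer loop
vertex 2.401 3.297 -2.683
vertex 1.738 2.926 -2.688
vertex 2.311 2.66 -1.013
endloop
endfacet
facet normal 0.048 -0.076 -0.996
outer loop
vertex 1.738 2.926 -2.688
vertex 2.389 2.54 -2.627
vertex 1.726 2.169 -2.631
endloop
endfacet
facet normal -0.943 0.040 0.329
outer loop
vertex 1.738 2.926 -2.688
vertex 1.726 2.169 -2.631
vertex 2.311 2.66 -1.013
endloop
endfacet
facet normal 0.048 -0.074 -0.996
outer loop
vertex 1.726 2.169 -2.631
vertex 2.389 2.54 -2.627
vertex 2.377 1.782 -2.571
endloop
endfacet
facet normal -0.494 -0.766 0.411
outer loop
vertex 1.726 2.169 -2.631
vertex 2.377 1.782 -2.571
vertex 2.311 2.66 -1.013
endloop
endfacet
facet normal 0.049 -0.074 -0.996
outer loop
vertex 2.377 1.782 -2.571
vertex 2.389 2.54 -2.627
vertex 3.041 2.153 -2.566
endloop
endfacet
facet normal 0.431 -0.778 0.457
outer loop
vertex 2.377 1.782 -2.571
vertex 3.041 2.153 -2.566
vertex 2.311 2.66 -1.013
endloop
endfacet
facet normal 0.049 -0.074 -0.996
outer loop
vertex 3.041 2.153 -2.566
vertex 2.389 2.54 -2.627
vertex 3.053 2.911 -2.622
endloop
endfacet
facet normal 0.907 0.017 0.421
outer loop
vertex 3.041 2.153 -2.566
vertex 3.053 2.911 -2.622
vertex 2.311 2.66 -1.013
endloop
endfacet

endsolid


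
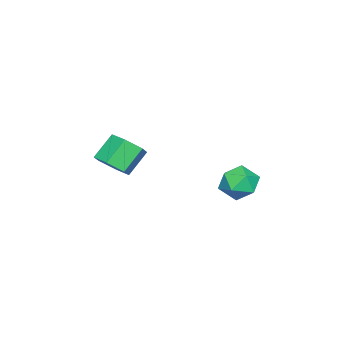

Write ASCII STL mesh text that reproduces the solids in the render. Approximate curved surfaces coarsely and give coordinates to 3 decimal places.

solid 
facet normal 0.103 0.930 0.352
outer loop
vertex -1.212 2.393 2.339
vertex -2.061 2.299 2.836
vertex -1.208 2.043 3.263
endloop
endfacet
facet normal 0.739 0.631 0.236
outer loop
vertex -1.212 2.393 2.339
vertex -1.208 2.043 3.263
vertex -0.634 1.627 2.575
endloop
endfacet
facet normal 0.773 0.444 -0.452
outer loop
vertex -1.212 2.393 2.339
vertex -0.634 1.627 2.575
vertex -1.132 1.626 1.722
endloop
endfacet
facet normal 0.157 0.629 -0.762
outer loop
vertex -1.212 2.393 2.339
vertex -1.132 1.626 1.722
vertex -2.015 2.041 1.883
endloop
endfacet
facet normal -0.257 0.929 -0.264
outer loop
vertex -1.212 2.393 2.339
vertex -2.015 2.041 1.883
vertex -2.061 2.299 2.836
endloop
endfacet
facet normal 0.778 0.036 0.627
outer loop
vertex -0.634 1.627 2.575
vertex -1.208 2.043 3.263
vertex -1.125 1.059 3.217
endloop
endfacet
facet normal -0.252 0.520 0.816
outer loop
vertex -1.208 2.043 3.263
vertex -2.061 2.299 2.836
vertex -2.008 1.474 3.378
endloop
endfacet
facet normal -0.836 0.518 -0.181
outer loop
vertex -2.061 2.299 2.836
vertex -2.015 2.041 1.883
vertex -2.506 1.473 2.525
endloop
endfacet
facet normal -0.165 0.032 -0.986
outer loop
vertex -2.015 2.041 1.883
vertex -1.132 1.626 1.722
vertex -1.932 1.057 1.837
endloop
endfacet
facet normal 0.833 -0.266 -0.486
outer loop
vertex -1.132 1.626 1.722
vertex -0.634 1.627 2.575
vertex -1.079 0.801 2.264
endloop
endfacet
facet normal -0.157 -0.629 0.762
outer loop
vertex -1.928 0.707 2.761
vertex -1.125 1.059 3.217
vertex -2.008 1.474 3.378
endloop
endfacet
facet normal -0.773 -0.444 0.452
outer loop
vertex -1.928 0.707 2.761
vertex -2.008 1.474 3.378
vertex -2.506 1.473 2.525
endloop
endfacet
facet normal -0.739 -0.631 -0.236
outer loop
vertex -1.928 0.707 2.761
vertex -2.506 1.473 2.525
vertex -1.932 1.057 1.837
endloop
endfacet
facet normal -0.103 -0.930 -0.352
outer loop
vertex -1.928 0.707 2.761
vertex -1.932 1.057 1.837
vertex -1.079 0.801 2.264
endloop
endfacet
facet normal 0.257 -0.929 0.264
outer loop
vertex -1.928 0.707 2.761
vertex -1.079 0.801 2.264
vertex -1.125 1.059 3.217
endloop
endfacet
facet normal 0.165 -0.032 0.986
outer loop
vertex -2.008 1.474 3.378
vertex -1.125 1.059 3.217
vertex -1.208 2.043 3.263
endloop
endfacet
facet normal -0.833 0.266 0.486
outer loop
vertex -2.506 1.473 2.525
vertex -2.008 1.474 3.378
vertex -2.061 2.299 2.836
endloop
endfacet
facet normal -0.778 -0.036 -0.627
outer loop
vertex -1.932 1.057 1.837
vertex -2.506 1.473 2.525
vertex -2.015 2.041 1.883
endloop
endfacet
facet normal 0.252 -0.520 -0.816
outer loop
vertex -1.079 0.801 2.264
vertex -1.932 1.057 1.837
vertex -1.132 1.626 1.722
endloop
endfacet
facet normal 0.836 -0.518 0.181
outer loop
vertex -1.125 1.059 3.217
vertex -1.079 0.801 2.264
vertex -0.634 1.627 2.575
endloop
endfacet
facet normal 0.649 -0.266 -0.713
outer loop
vertex 0.305 -3.783 3.418
vertex -0.393 -3.926 2.836
vertex 0.002 -3.097 2.886
endloop
endfacet
facet normal 0.686 0.610 0.396
outer loop
vertex 0.305 -3.783 3.418
vertex 0.002 -3.097 2.886
vertex -0.649 -3.391 4.466
endloop
endfacet
facet normal 0.686 0.611 0.396
outer loop
vertex -0.649 -3.391 4.466
vertex 0.002 -3.097 2.886
vertex -0.952 -2.705 3.933
endloop
endfacet
facet normal -0.649 0.267 0.713
outer loop
vertex -0.649 -3.391 4.466
vertex -0.952 -2.705 3.933
vertex -1.347 -3.534 3.884
endloop
endfacet
facet normal 0.649 -0.266 -0.713
outer loop
vertex 0.002 -3.097 2.886
vertex -0.393 -3.926 2.836
vertex -0.696 -3.239 2.304
endloop
endfacet
facet normal 0.059 0.951 -0.303
outer loop
vertex 0.002 -3.097 2.886
vertex -0.696 -3.239 2.304
vertex -0.952 -2.705 3.933
endloop
endfacet
facet normal 0.058 0.951 -0.303
outer loop
vertex -0.952 -2.705 3.933
vertex -0.696 -3.239 2.304
vertex -1.65 -2.848 3.351
endloop
endfacet
facet normal -0.649 0.267 0.713
outer loop
vertex -0.952 -2.705 3.933
vertex -1.65 -2.848 3.351
vertex -1.347 -3.534 3.884
endloop
endfacet
facet normal 0.649 -0.266 -0.713
outer loop
vertex -0.696 -3.239 2.304
vertex -0.393 -3.926 2.836
vertex -1.091 -4.069 2.254
endloop
endfacet
facet normal -0.628 0.341 -0.700
outer loop
vertex -0.696 -3.239 2.304
vertex -1.091 -4.069 2.254
vertex -1.65 -2.848 3.351
endloop
endfacet
facet normal -0.628 0.341 -0.699
outer loop
vertex -1.65 -2.848 3.351
vertex -1.091 -4.069 2.254
vertex -2.045 -3.677 3.302
endloop
endfacet
facet normal -0.649 0.267 0.713
outer loop
vertex -1.65 -2.848 3.351
vertex -2.045 -3.677 3.302
vertex -1.347 -3.534 3.884
endloop
endfacet
facet normal 0.649 -0.267 -0.713
outer loop
vertex -1.091 -4.069 2.254
vertex -0.393 -3.926 2.836
vertex -0.788 -4.755 2.787
endloop
endfacet
facet normal -0.686 -0.611 -0.396
outer loop
vertex -1.091 -4.069 2.254
vertex -0.788 -4.755 2.787
vertex -2.045 -3.677 3.302
endloop
endfacet
facet normal -0.686 -0.610 -0.396
outer loop
vertex -2.045 -3.677 3.302
vertex -0.788 -4.755 2.787
vertex -1.742 -4.363 3.834
endloop
endfacet
facet normal -0.649 0.266 0.713
outer loop
vertex -2.045 -3.677 3.302
vertex -1.742 -4.363 3.834
vertex -1.347 -3.534 3.884
endloop
endfacet
facet normal 0.649 -0.267 -0.713
outer loop
vertex -0.788 -4.755 2.787
vertex -0.393 -3.926 2.836
vertex -0.09 -4.612 3.369
endloop
endfacet
facet normal -0.058 -0.951 0.303
outer loop
vertex -0.788 -4.755 2.787
vertex -0.09 -4.612 3.369
vertex -1.742 -4.363 3.834
endloop
endfacet
facet normal -0.058 -0.951 0.302
outer loop
vertex -1.742 -4.363 3.834
vertex -0.09 -4.612 3.369
vertex -1.044 -4.221 4.416
endloop
endfacet
facet normal -0.649 0.266 0.713
outer loop
vertex -1.742 -4.363 3.834
vertex -1.044 -4.221 4.416
vertex -1.347 -3.534 3.884
endloop
endfacet
facet normal 0.649 -0.267 -0.713
outer loop
vertex -0.09 -4.612 3.369
vertex -0.393 -3.926 2.836
vertex 0.305 -3.783 3.418
endloop
endfacet
facet normal 0.628 -0.341 0.700
outer loop
vertex -0.09 -4.612 3.369
vertex 0.305 -3.783 3.418
vertex -1.044 -4.221 4.416
endloop
endfacet
facet normal 0.628 -0.341 0.699
outer loop
vertex -1.044 -4.221 4.416
vertex 0.305 -3.783 3.418
vertex -0.649 -3.391 4.466
endloop
endfacet
facet normal -0.649 0.266 0.713
outer loop
vertex -1.044 -4.221 4.416
vertex -0.649 -3.391 4.466
vertex -1.347 -3.534 3.884
endloop
endfacet

endsolid


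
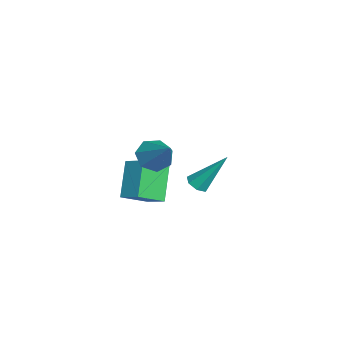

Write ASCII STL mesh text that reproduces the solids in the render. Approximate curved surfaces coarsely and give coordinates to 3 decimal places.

solid 
facet normal -0.689 -0.327 -0.647
outer loop
vertex 2.398 -3.226 0.863
vertex 1.861 -3.31 1.477
vertex 1.996 -2.655 1.002
endloop
endfacet
facet normal 0.685 0.587 -0.431
outer loop
vertex 2.398 -3.226 0.863
vertex 1.996 -2.655 1.002
vertex 3.079 -2.73 2.623
endloop
endfacet
facet normal -0.688 -0.328 -0.647
outer loop
vertex 1.996 -2.655 1.002
vertex 1.861 -3.31 1.477
vertex 1.492 -2.578 1.499
endloop
endfacet
facet normal 0.119 0.992 -0.033
outer loop
vertex 1.996 -2.655 1.002
vertex 1.492 -2.578 1.499
vertex 3.079 -2.73 2.623
endloop
endfacet
facet normal -0.688 -0.328 -0.647
outer loop
vertex 1.492 -2.578 1.499
vertex 1.861 -3.31 1.477
vertex 1.266 -3.051 1.979
endloop
endfacet
facet normal -0.336 0.745 0.576
outer loop
vertex 1.492 -2.578 1.499
vertex 1.266 -3.051 1.979
vertex 3.079 -2.73 2.623
endloop
endfacet
facet normal -0.689 -0.328 -0.647
outer loop
vertex 1.266 -3.051 1.979
vertex 1.861 -3.31 1.477
vertex 1.488 -3.72 2.082
endloop
endfacet
facet normal -0.340 0.032 0.940
outer loop
vertex 1.266 -3.051 1.979
vertex 1.488 -3.72 2.082
vertex 3.079 -2.73 2.623
endloop
endfacet
facet normal -0.689 -0.327 -0.647
outer loop
vertex 1.488 -3.72 2.082
vertex 1.861 -3.31 1.477
vertex 1.99 -4.079 1.729
endloop
endfacet
facet normal 0.114 -0.611 0.783
outer loop
vertex 1.488 -3.72 2.082
vertex 1.99 -4.079 1.729
vertex 3.079 -2.73 2.623
endloop
endfacet
facet normal -0.689 -0.328 -0.647
outer loop
vertex 1.99 -4.079 1.729
vertex 1.861 -3.31 1.477
vertex 2.395 -3.86 1.187
endloop
endfacet
facet normal 0.680 -0.698 0.226
outer loop
vertex 1.99 -4.079 1.729
vertex 2.395 -3.86 1.187
vertex 3.079 -2.73 2.623
endloop
endfacet
facet normal -0.689 -0.327 -0.647
outer loop
vertex 2.395 -3.86 1.187
vertex 1.861 -3.31 1.477
vertex 2.398 -3.226 0.863
endloop
endfacet
facet normal 0.935 -0.165 -0.315
outer loop
vertex 2.395 -3.86 1.187
vertex 2.398 -3.226 0.863
vertex 3.079 -2.73 2.623
endloop
endfacet
facet normal -0.101 -0.577 -0.810
outer loop
vertex -2.939 -1.666 -3.244
vertex -3.269 -1.259 -3.493
vertex -2.693 -1.323 -3.519
endloop
endfacet
facet normal 0.866 -0.303 0.397
outer loop
vertex -2.939 -1.666 -3.244
vertex -2.693 -1.323 -3.519
vertex -3.051 -0.001 -1.727
endloop
endfacet
facet normal -0.101 -0.577 -0.811
outer loop
vertex -2.693 -1.323 -3.519
vertex -3.269 -1.259 -3.493
vertex -2.881 -0.932 -3.774
endloop
endfacet
facet normal 0.920 0.380 -0.096
outer loop
vertex -2.693 -1.323 -3.519
vertex -2.881 -0.932 -3.774
vertex -3.051 -0.001 -1.727
endloop
endfacet
facet normal -0.099 -0.578 -0.810
outer loop
vertex -2.881 -0.932 -3.774
vertex -3.269 -1.259 -3.493
vertex -3.361 -0.788 -3.818
endloop
endfacet
facet normal 0.298 0.878 -0.375
outer loop
vertex -2.881 -0.932 -3.774
vertex -3.361 -0.788 -3.818
vertex -3.051 -0.001 -1.727
endloop
endfacet
facet normal -0.101 -0.578 -0.810
outer loop
vertex -3.361 -0.788 -3.818
vertex -3.269 -1.259 -3.493
vertex -3.771 -0.998 -3.617
endloop
endfacet
facet normal -0.530 0.816 -0.229
outer loop
vertex -3.361 -0.788 -3.818
vertex -3.771 -0.998 -3.617
vertex -3.051 -0.001 -1.727
endloop
endfacet
facet normal -0.100 -0.577 -0.810
outer loop
vertex -3.771 -0.998 -3.617
vertex -3.269 -1.259 -3.493
vertex -3.804 -1.405 -3.323
endloop
endfacet
facet normal -0.942 0.243 0.231
outer loop
vertex -3.771 -0.998 -3.617
vertex -3.804 -1.405 -3.323
vertex -3.051 -0.001 -1.727
endloop
endfacet
facet normal -0.100 -0.577 -0.811
outer loop
vertex -3.804 -1.405 -3.323
vertex -3.269 -1.259 -3.493
vertex -3.433 -1.703 -3.157
endloop
endfacet
facet normal -0.627 -0.414 0.660
outer loop
vertex -3.804 -1.405 -3.323
vertex -3.433 -1.703 -3.157
vertex -3.051 -0.001 -1.727
endloop
endfacet
facet normal -0.100 -0.577 -0.811
outer loop
vertex -3.433 -1.703 -3.157
vertex -3.269 -1.259 -3.493
vertex -2.939 -1.666 -3.244
endloop
endfacet
facet normal 0.178 -0.656 0.733
outer loop
vertex -3.433 -1.703 -3.157
vertex -2.939 -1.666 -3.244
vertex -3.051 -0.001 -1.727
endloop
endfacet
facet normal -0.625 0.139 0.768
outer loop
vertex 0.145 -4.414 0.131
vertex 0.828 -3.728 0.563
vertex -0.498 -3.319 -0.59
endloop
endfacet
facet normal -0.644 -0.647 -0.408
outer loop
vertex 0.652 -3.572 -2.003
vertex 0.145 -4.414 0.131
vertex -0.498 -3.319 -0.59
endloop
endfacet
facet normal -0.626 0.137 0.768
outer loop
vertex -0.498 -3.319 -0.59
vertex 0.828 -3.728 0.563
vertex 0.184 -2.633 -0.157
endloop
endfacet
facet normal -0.441 0.750 -0.493
outer loop
vertex 0.184 -2.633 -0.157
vertex 0.652 -3.572 -2.003
vertex -0.498 -3.319 -0.59
endloop
endfacet
facet normal 0.441 -0.750 0.493
outer loop
vertex 0.145 -4.414 0.131
vertex 1.978 -3.981 -0.85
vertex 0.828 -3.728 0.563
endloop
endfacet
facet normal -0.644 -0.647 -0.408
outer loop
vertex 1.296 -4.667 -1.283
vertex 0.145 -4.414 0.131
vertex 0.652 -3.572 -2.003
endloop
endfacet
facet normal 0.441 -0.750 0.493
outer loop
vertex 1.296 -4.667 -1.283
vertex 1.978 -3.981 -0.85
vertex 0.145 -4.414 0.131
endloop
endfacet
facet normal 0.644 0.647 0.408
outer loop
vertex 0.828 -3.728 0.563
vertex 1.978 -3.981 -0.85
vertex 0.184 -2.633 -0.157
endloop
endfacet
facet normal -0.441 0.750 -0.493
outer loop
vertex 1.335 -2.886 -1.571
vertex 0.652 -3.572 -2.003
vertex 0.184 -2.633 -0.157
endloop
endfacet
facet normal 0.644 0.647 0.408
outer loop
vertex 0.184 -2.633 -0.157
vertex 1.978 -3.981 -0.85
vertex 1.335 -2.886 -1.571
endloop
endfacet
facet normal 0.625 -0.138 -0.769
outer loop
vertex 1.335 -2.886 -1.571
vertex 1.296 -4.667 -1.283
vertex 0.652 -3.572 -2.003
endloop
endfacet
facet normal 0.626 -0.138 -0.768
outer loop
vertex 1.978 -3.981 -0.85
vertex 1.296 -4.667 -1.283
vertex 1.335 -2.886 -1.571
endloop
endfacet

endsolid


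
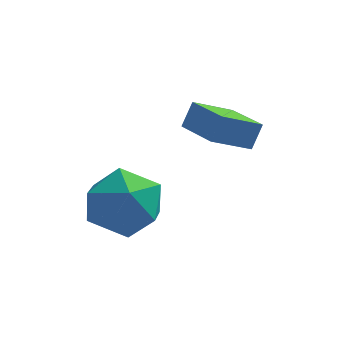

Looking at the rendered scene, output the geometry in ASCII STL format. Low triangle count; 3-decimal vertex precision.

solid 
facet normal -0.303 0.821 0.484
outer loop
vertex -1.77 0.857 -2.381
vertex -1.058 0.597 -1.494
vertex -0.674 1.258 -2.376
endloop
endfacet
facet normal -0.334 0.916 -0.222
outer loop
vertex -1.77 0.857 -2.381
vertex -0.674 1.258 -2.376
vertex -1.141 0.848 -3.364
endloop
endfacet
facet normal -0.765 0.414 -0.493
outer loop
vertex -1.77 0.857 -2.381
vertex -1.141 0.848 -3.364
vertex -1.812 -0.067 -3.092
endloop
endfacet
facet normal -0.999 0.010 0.045
outer loop
vertex -1.77 0.857 -2.381
vertex -1.812 -0.067 -3.092
vertex -1.761 -0.222 -1.936
endloop
endfacet
facet normal -0.714 0.262 0.650
outer loop
vertex -1.77 0.857 -2.381
vertex -1.761 -0.222 -1.936
vertex -1.058 0.597 -1.494
endloop
endfacet
facet normal 0.320 0.812 -0.488
outer loop
vertex -1.141 0.848 -3.364
vertex -0.674 1.258 -2.376
vertex -0.039 0.582 -3.084
endloop
endfacet
facet normal 0.370 0.659 0.655
outer loop
vertex -0.674 1.258 -2.376
vertex -1.058 0.597 -1.494
vertex 0.012 0.427 -1.928
endloop
endfacet
facet normal -0.294 -0.246 0.924
outer loop
vertex -1.058 0.597 -1.494
vertex -1.761 -0.222 -1.936
vertex -0.659 -0.488 -1.656
endloop
endfacet
facet normal -0.756 -0.653 -0.054
outer loop
vertex -1.761 -0.222 -1.936
vertex -1.812 -0.067 -3.092
vertex -1.126 -0.898 -2.644
endloop
endfacet
facet normal -0.376 0.000 -0.927
outer loop
vertex -1.812 -0.067 -3.092
vertex -1.141 0.848 -3.364
vertex -0.742 -0.237 -3.526
endloop
endfacet
facet normal 0.999 -0.010 -0.045
outer loop
vertex -0.03 -0.497 -2.639
vertex -0.039 0.582 -3.084
vertex 0.012 0.427 -1.928
endloop
endfacet
facet normal 0.765 -0.414 0.493
outer loop
vertex -0.03 -0.497 -2.639
vertex 0.012 0.427 -1.928
vertex -0.659 -0.488 -1.656
endloop
endfacet
facet normal 0.334 -0.916 0.222
outer loop
vertex -0.03 -0.497 -2.639
vertex -0.659 -0.488 -1.656
vertex -1.126 -0.898 -2.644
endloop
endfacet
facet normal 0.303 -0.821 -0.484
outer loop
vertex -0.03 -0.497 -2.639
vertex -1.126 -0.898 -2.644
vertex -0.742 -0.237 -3.526
endloop
endfacet
facet normal 0.714 -0.262 -0.650
outer loop
vertex -0.03 -0.497 -2.639
vertex -0.742 -0.237 -3.526
vertex -0.039 0.582 -3.084
endloop
endfacet
facet normal 0.756 0.653 0.054
outer loop
vertex 0.012 0.427 -1.928
vertex -0.039 0.582 -3.084
vertex -0.674 1.258 -2.376
endloop
endfacet
facet normal 0.376 -0.000 0.927
outer loop
vertex -0.659 -0.488 -1.656
vertex 0.012 0.427 -1.928
vertex -1.058 0.597 -1.494
endloop
endfacet
facet normal -0.320 -0.812 0.488
outer loop
vertex -1.126 -0.898 -2.644
vertex -0.659 -0.488 -1.656
vertex -1.761 -0.222 -1.936
endloop
endfacet
facet normal -0.370 -0.659 -0.655
outer loop
vertex -0.742 -0.237 -3.526
vertex -1.126 -0.898 -2.644
vertex -1.812 -0.067 -3.092
endloop
endfacet
facet normal 0.294 0.246 -0.924
outer loop
vertex -0.039 0.582 -3.084
vertex -0.742 -0.237 -3.526
vertex -1.141 0.848 -3.364
endloop
endfacet
facet normal -0.757 -0.456 0.467
outer loop
vertex 1.465 1.376 0.095
vertex 0.605 2.555 -0.148
vertex 1.215 1.043 -0.635
endloop
endfacet
facet normal 0.581 -0.797 0.164
outer loop
vertex 2.215 1.645 -1.252
vertex 1.465 1.376 0.095
vertex 1.215 1.043 -0.635
endloop
endfacet
facet normal -0.757 -0.456 0.467
outer loop
vertex 1.215 1.043 -0.635
vertex 0.605 2.555 -0.148
vertex 0.355 2.222 -0.878
endloop
endfacet
facet normal -0.298 -0.396 -0.869
outer loop
vertex 0.355 2.222 -0.878
vertex 2.215 1.645 -1.252
vertex 1.215 1.043 -0.635
endloop
endfacet
facet normal 0.298 0.396 0.869
outer loop
vertex 1.465 1.376 0.095
vertex 1.605 3.157 -0.765
vertex 0.605 2.555 -0.148
endloop
endfacet
facet normal 0.581 -0.797 0.164
outer loop
vertex 2.465 1.978 -0.522
vertex 1.465 1.376 0.095
vertex 2.215 1.645 -1.252
endloop
endfacet
facet normal 0.298 0.396 0.869
outer loop
vertex 2.465 1.978 -0.522
vertex 1.605 3.157 -0.765
vertex 1.465 1.376 0.095
endloop
endfacet
facet normal -0.581 0.797 -0.164
outer loop
vertex 0.605 2.555 -0.148
vertex 1.605 3.157 -0.765
vertex 0.355 2.222 -0.878
endloop
endfacet
facet normal -0.298 -0.396 -0.869
outer loop
vertex 1.355 2.824 -1.495
vertex 2.215 1.645 -1.252
vertex 0.355 2.222 -0.878
endloop
endfacet
facet normal -0.581 0.797 -0.164
outer loop
vertex 0.355 2.222 -0.878
vertex 1.605 3.157 -0.765
vertex 1.355 2.824 -1.495
endloop
endfacet
facet normal 0.757 0.456 -0.467
outer loop
vertex 1.355 2.824 -1.495
vertex 2.465 1.978 -0.522
vertex 2.215 1.645 -1.252
endloop
endfacet
facet normal 0.757 0.456 -0.467
outer loop
vertex 1.605 3.157 -0.765
vertex 2.465 1.978 -0.522
vertex 1.355 2.824 -1.495
endloop
endfacet

endsolid


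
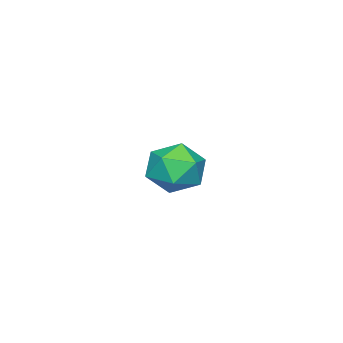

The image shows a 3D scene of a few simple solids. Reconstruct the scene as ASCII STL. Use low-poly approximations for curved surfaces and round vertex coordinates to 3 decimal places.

solid 
facet normal -0.288 0.955 0.071
outer loop
vertex 1.962 2.571 -1.531
vertex 1.145 2.261 -0.68
vertex 2.276 2.578 -0.352
endloop
endfacet
facet normal 0.400 0.910 -0.112
outer loop
vertex 1.962 2.571 -1.531
vertex 2.276 2.578 -0.352
vertex 3.048 2.136 -1.187
endloop
endfacet
facet normal 0.442 0.536 -0.719
outer loop
vertex 1.962 2.571 -1.531
vertex 3.048 2.136 -1.187
vertex 2.394 1.546 -2.03
endloop
endfacet
facet normal -0.219 0.351 -0.910
outer loop
vertex 1.962 2.571 -1.531
vertex 2.394 1.546 -2.03
vertex 1.218 1.623 -1.717
endloop
endfacet
facet normal -0.671 0.609 -0.422
outer loop
vertex 1.962 2.571 -1.531
vertex 1.218 1.623 -1.717
vertex 1.145 2.261 -0.68
endloop
endfacet
facet normal 0.740 0.543 0.397
outer loop
vertex 3.048 2.136 -1.187
vertex 2.276 2.578 -0.352
vertex 2.902 1.557 -0.123
endloop
endfacet
facet normal -0.374 0.616 0.693
outer loop
vertex 2.276 2.578 -0.352
vertex 1.145 2.261 -0.68
vertex 1.726 1.634 0.19
endloop
endfacet
facet normal -0.993 0.057 -0.105
outer loop
vertex 1.145 2.261 -0.68
vertex 1.218 1.623 -1.717
vertex 1.072 1.044 -0.653
endloop
endfacet
facet normal -0.262 -0.361 -0.895
outer loop
vertex 1.218 1.623 -1.717
vertex 2.394 1.546 -2.03
vertex 1.844 0.602 -1.488
endloop
endfacet
facet normal 0.809 -0.061 -0.585
outer loop
vertex 2.394 1.546 -2.03
vertex 3.048 2.136 -1.187
vertex 2.975 0.919 -1.16
endloop
endfacet
facet normal 0.219 -0.351 0.910
outer loop
vertex 2.158 0.609 -0.309
vertex 2.902 1.557 -0.123
vertex 1.726 1.634 0.19
endloop
endfacet
facet normal -0.442 -0.536 0.719
outer loop
vertex 2.158 0.609 -0.309
vertex 1.726 1.634 0.19
vertex 1.072 1.044 -0.653
endloop
endfacet
facet normal -0.400 -0.910 0.112
outer loop
vertex 2.158 0.609 -0.309
vertex 1.072 1.044 -0.653
vertex 1.844 0.602 -1.488
endloop
endfacet
facet normal 0.288 -0.955 -0.071
outer loop
vertex 2.158 0.609 -0.309
vertex 1.844 0.602 -1.488
vertex 2.975 0.919 -1.16
endloop
endfacet
facet normal 0.671 -0.609 0.422
outer loop
vertex 2.158 0.609 -0.309
vertex 2.975 0.919 -1.16
vertex 2.902 1.557 -0.123
endloop
endfacet
facet normal 0.262 0.361 0.895
outer loop
vertex 1.726 1.634 0.19
vertex 2.902 1.557 -0.123
vertex 2.276 2.578 -0.352
endloop
endfacet
facet normal -0.809 0.061 0.585
outer loop
vertex 1.072 1.044 -0.653
vertex 1.726 1.634 0.19
vertex 1.145 2.261 -0.68
endloop
endfacet
facet normal -0.740 -0.543 -0.397
outer loop
vertex 1.844 0.602 -1.488
vertex 1.072 1.044 -0.653
vertex 1.218 1.623 -1.717
endloop
endfacet
facet normal 0.374 -0.616 -0.693
outer loop
vertex 2.975 0.919 -1.16
vertex 1.844 0.602 -1.488
vertex 2.394 1.546 -2.03
endloop
endfacet
facet normal 0.993 -0.057 0.105
outer loop
vertex 2.902 1.557 -0.123
vertex 2.975 0.919 -1.16
vertex 3.048 2.136 -1.187
endloop
endfacet
facet normal -0.594 -0.437 0.675
outer loop
vertex -2.245 -1.345 -2.135
vertex -3.104 -1.187 -2.788
vertex -2.11 -2.072 -2.487
endloop
endfacet
facet normal 0.787 -0.144 0.600
outer loop
vertex -1.296 -1.473 -3.412
vertex -2.245 -1.345 -2.135
vertex -2.11 -2.072 -2.487
endloop
endfacet
facet normal -0.594 -0.438 0.674
outer loop
vertex -2.11 -2.072 -2.487
vertex -3.104 -1.187 -2.788
vertex -2.968 -1.915 -3.141
endloop
endfacet
facet normal 0.165 -0.888 -0.430
outer loop
vertex -2.968 -1.915 -3.141
vertex -1.296 -1.473 -3.412
vertex -2.11 -2.072 -2.487
endloop
endfacet
facet normal -0.164 0.888 0.430
outer loop
vertex -2.245 -1.345 -2.135
vertex -2.29 -0.588 -3.713
vertex -3.104 -1.187 -2.788
endloop
endfacet
facet normal 0.787 -0.144 0.600
outer loop
vertex -1.432 -0.745 -3.059
vertex -2.245 -1.345 -2.135
vertex -1.296 -1.473 -3.412
endloop
endfacet
facet normal -0.166 0.887 0.430
outer loop
vertex -1.432 -0.745 -3.059
vertex -2.29 -0.588 -3.713
vertex -2.245 -1.345 -2.135
endloop
endfacet
facet normal -0.787 0.144 -0.600
outer loop
vertex -3.104 -1.187 -2.788
vertex -2.29 -0.588 -3.713
vertex -2.968 -1.915 -3.141
endloop
endfacet
facet normal 0.165 -0.887 -0.431
outer loop
vertex -2.155 -1.315 -4.065
vertex -1.296 -1.473 -3.412
vertex -2.968 -1.915 -3.141
endloop
endfacet
facet normal -0.787 0.144 -0.599
outer loop
vertex -2.968 -1.915 -3.141
vertex -2.29 -0.588 -3.713
vertex -2.155 -1.315 -4.065
endloop
endfacet
facet normal 0.594 0.438 -0.675
outer loop
vertex -2.155 -1.315 -4.065
vertex -1.432 -0.745 -3.059
vertex -1.296 -1.473 -3.412
endloop
endfacet
facet normal 0.594 0.437 -0.675
outer loop
vertex -2.29 -0.588 -3.713
vertex -1.432 -0.745 -3.059
vertex -2.155 -1.315 -4.065
endloop
endfacet

endsolid


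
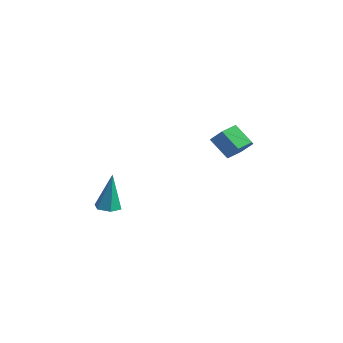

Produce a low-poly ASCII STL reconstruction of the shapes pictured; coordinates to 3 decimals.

solid 
facet normal -0.041 -0.099 -0.994
outer loop
vertex 0.614 -1.626 -2.889
vertex 0.093 -1.449 -2.885
vertex 0.506 -1.089 -2.938
endloop
endfacet
facet normal 0.957 0.211 0.201
outer loop
vertex 0.614 -1.626 -2.889
vertex 0.506 -1.089 -2.938
vertex 0.167 -1.271 -1.135
endloop
endfacet
facet normal -0.040 -0.101 -0.994
outer loop
vertex 0.506 -1.089 -2.938
vertex 0.093 -1.449 -2.885
vertex -0.014 -0.912 -2.935
endloop
endfacet
facet normal 0.319 0.935 0.154
outer loop
vertex 0.506 -1.089 -2.938
vertex -0.014 -0.912 -2.935
vertex 0.167 -1.271 -1.135
endloop
endfacet
facet normal -0.042 -0.101 -0.994
outer loop
vertex -0.014 -0.912 -2.935
vertex 0.093 -1.449 -2.885
vertex -0.427 -1.271 -2.881
endloop
endfacet
facet normal -0.625 0.751 0.213
outer loop
vertex -0.014 -0.912 -2.935
vertex -0.427 -1.271 -2.881
vertex 0.167 -1.271 -1.135
endloop
endfacet
facet normal -0.042 -0.101 -0.994
outer loop
vertex -0.427 -1.271 -2.881
vertex 0.093 -1.449 -2.885
vertex -0.32 -1.808 -2.831
endloop
endfacet
facet normal -0.935 -0.157 0.318
outer loop
vertex -0.427 -1.271 -2.881
vertex -0.32 -1.808 -2.831
vertex 0.167 -1.271 -1.135
endloop
endfacet
facet normal -0.042 -0.101 -0.994
outer loop
vertex -0.32 -1.808 -2.831
vertex 0.093 -1.449 -2.885
vertex 0.201 -1.986 -2.835
endloop
endfacet
facet normal -0.298 -0.882 0.365
outer loop
vertex -0.32 -1.808 -2.831
vertex 0.201 -1.986 -2.835
vertex 0.167 -1.271 -1.135
endloop
endfacet
facet normal -0.042 -0.101 -0.994
outer loop
vertex 0.201 -1.986 -2.835
vertex 0.093 -1.449 -2.885
vertex 0.614 -1.626 -2.889
endloop
endfacet
facet normal 0.648 -0.697 0.306
outer loop
vertex 0.201 -1.986 -2.835
vertex 0.614 -1.626 -2.889
vertex 0.167 -1.271 -1.135
endloop
endfacet
facet normal 0.686 0.251 -0.682
outer loop
vertex 1.8 3.492 -0.202
vertex 1.304 3.897 -0.552
vertex 1.716 4.195 -0.028
endloop
endfacet
facet normal 0.718 -0.085 0.691
outer loop
vertex 1.8 3.492 -0.202
vertex 1.716 4.195 -0.028
vertex 1.052 3.218 0.542
endloop
endfacet
facet normal 0.718 -0.084 0.691
outer loop
vertex 1.052 3.218 0.542
vertex 1.716 4.195 -0.028
vertex 0.967 3.922 0.716
endloop
endfacet
facet normal -0.687 -0.251 0.682
outer loop
vertex 1.052 3.218 0.542
vertex 0.967 3.922 0.716
vertex 0.556 3.623 0.192
endloop
endfacet
facet normal 0.687 0.251 -0.682
outer loop
vertex 1.716 4.195 -0.028
vertex 1.304 3.897 -0.552
vertex 1.22 4.601 -0.378
endloop
endfacet
facet normal 0.259 0.793 0.552
outer loop
vertex 1.716 4.195 -0.028
vertex 1.22 4.601 -0.378
vertex 0.967 3.922 0.716
endloop
endfacet
facet normal 0.258 0.793 0.552
outer loop
vertex 0.967 3.922 0.716
vertex 1.22 4.601 -0.378
vertex 0.471 4.327 0.366
endloop
endfacet
facet normal -0.687 -0.251 0.682
outer loop
vertex 0.967 3.922 0.716
vertex 0.471 4.327 0.366
vertex 0.556 3.623 0.192
endloop
endfacet
facet normal 0.686 0.251 -0.683
outer loop
vertex 1.22 4.601 -0.378
vertex 1.304 3.897 -0.552
vertex 0.808 4.302 -0.902
endloop
endfacet
facet normal -0.459 0.877 -0.139
outer loop
vertex 1.22 4.601 -0.378
vertex 0.808 4.302 -0.902
vertex 0.471 4.327 0.366
endloop
endfacet
facet normal -0.460 0.877 -0.140
outer loop
vertex 0.471 4.327 0.366
vertex 0.808 4.302 -0.902
vertex 0.06 4.028 -0.158
endloop
endfacet
facet normal -0.687 -0.251 0.682
outer loop
vertex 0.471 4.327 0.366
vertex 0.06 4.028 -0.158
vertex 0.556 3.623 0.192
endloop
endfacet
facet normal 0.687 0.251 -0.682
outer loop
vertex 0.808 4.302 -0.902
vertex 1.304 3.897 -0.552
vertex 0.893 3.598 -1.076
endloop
endfacet
facet normal -0.718 0.084 -0.691
outer loop
vertex 0.808 4.302 -0.902
vertex 0.893 3.598 -1.076
vertex 0.06 4.028 -0.158
endloop
endfacet
facet normal -0.718 0.085 -0.691
outer loop
vertex 0.06 4.028 -0.158
vertex 0.893 3.598 -1.076
vertex 0.144 3.325 -0.332
endloop
endfacet
facet normal -0.686 -0.251 0.682
outer loop
vertex 0.06 4.028 -0.158
vertex 0.144 3.325 -0.332
vertex 0.556 3.623 0.192
endloop
endfacet
facet normal 0.687 0.251 -0.682
outer loop
vertex 0.893 3.598 -1.076
vertex 1.304 3.897 -0.552
vertex 1.389 3.193 -0.726
endloop
endfacet
facet normal -0.259 -0.793 -0.551
outer loop
vertex 0.893 3.598 -1.076
vertex 1.389 3.193 -0.726
vertex 0.144 3.325 -0.332
endloop
endfacet
facet normal -0.259 -0.792 -0.552
outer loop
vertex 0.144 3.325 -0.332
vertex 1.389 3.193 -0.726
vertex 0.64 2.919 0.018
endloop
endfacet
facet normal -0.687 -0.251 0.682
outer loop
vertex 0.144 3.325 -0.332
vertex 0.64 2.919 0.018
vertex 0.556 3.623 0.192
endloop
endfacet
facet normal 0.687 0.251 -0.682
outer loop
vertex 1.389 3.193 -0.726
vertex 1.304 3.897 -0.552
vertex 1.8 3.492 -0.202
endloop
endfacet
facet normal 0.460 -0.877 0.140
outer loop
vertex 1.389 3.193 -0.726
vertex 1.8 3.492 -0.202
vertex 0.64 2.919 0.018
endloop
endfacet
facet normal 0.460 -0.877 0.139
outer loop
vertex 0.64 2.919 0.018
vertex 1.8 3.492 -0.202
vertex 1.052 3.218 0.542
endloop
endfacet
facet normal -0.686 -0.251 0.683
outer loop
vertex 0.64 2.919 0.018
vertex 1.052 3.218 0.542
vertex 0.556 3.623 0.192
endloop
endfacet

endsolid


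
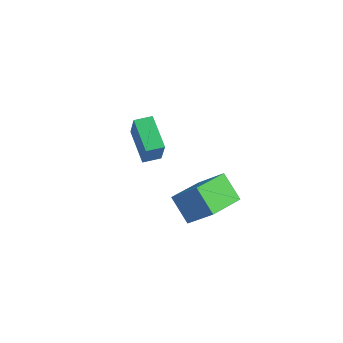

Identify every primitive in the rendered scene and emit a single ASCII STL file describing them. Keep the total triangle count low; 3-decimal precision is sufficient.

solid 
facet normal -0.674 -0.074 -0.735
outer loop
vertex 1.93 -2.794 -1.747
vertex 2.176 -0.935 -2.159
vertex 3.058 -3.164 -2.743
endloop
endfacet
facet normal -0.128 -0.968 0.215
outer loop
vertex 4.324 -3.025 -1.361
vertex 1.93 -2.794 -1.747
vertex 3.058 -3.164 -2.743
endloop
endfacet
facet normal -0.674 -0.074 -0.735
outer loop
vertex 3.058 -3.164 -2.743
vertex 2.176 -0.935 -2.159
vertex 3.304 -1.305 -3.155
endloop
endfacet
facet normal 0.728 -0.239 -0.643
outer loop
vertex 3.304 -1.305 -3.155
vertex 4.324 -3.025 -1.361
vertex 3.058 -3.164 -2.743
endloop
endfacet
facet normal -0.728 0.239 0.643
outer loop
vertex 1.93 -2.794 -1.747
vertex 3.442 -0.796 -0.777
vertex 2.176 -0.935 -2.159
endloop
endfacet
facet normal -0.128 -0.968 0.215
outer loop
vertex 3.196 -2.655 -0.365
vertex 1.93 -2.794 -1.747
vertex 4.324 -3.025 -1.361
endloop
endfacet
facet normal -0.728 0.239 0.643
outer loop
vertex 3.196 -2.655 -0.365
vertex 3.442 -0.796 -0.777
vertex 1.93 -2.794 -1.747
endloop
endfacet
facet normal 0.128 0.968 -0.215
outer loop
vertex 2.176 -0.935 -2.159
vertex 3.442 -0.796 -0.777
vertex 3.304 -1.305 -3.155
endloop
endfacet
facet normal 0.728 -0.239 -0.643
outer loop
vertex 4.57 -1.166 -1.773
vertex 4.324 -3.025 -1.361
vertex 3.304 -1.305 -3.155
endloop
endfacet
facet normal 0.128 0.968 -0.215
outer loop
vertex 3.304 -1.305 -3.155
vertex 3.442 -0.796 -0.777
vertex 4.57 -1.166 -1.773
endloop
endfacet
facet normal 0.674 0.074 0.735
outer loop
vertex 4.57 -1.166 -1.773
vertex 3.196 -2.655 -0.365
vertex 4.324 -3.025 -1.361
endloop
endfacet
facet normal 0.674 0.074 0.735
outer loop
vertex 3.442 -0.796 -0.777
vertex 3.196 -2.655 -0.365
vertex 4.57 -1.166 -1.773
endloop
endfacet
facet normal -0.602 -0.799 -0.011
outer loop
vertex -1.284 -0.192 -2.416
vertex -2.722 0.882 -1.708
vertex -1.749 0.179 -3.923
endloop
endfacet
facet normal 0.746 -0.556 -0.367
outer loop
vertex -1.178 0.938 -3.912
vertex -1.284 -0.192 -2.416
vertex -1.749 0.179 -3.923
endloop
endfacet
facet normal -0.601 -0.799 -0.011
outer loop
vertex -1.749 0.179 -3.923
vertex -2.722 0.882 -1.708
vertex -3.188 1.253 -3.214
endloop
endfacet
facet normal -0.287 0.229 -0.930
outer loop
vertex -3.188 1.253 -3.214
vertex -1.178 0.938 -3.912
vertex -1.749 0.179 -3.923
endloop
endfacet
facet normal 0.287 -0.229 0.930
outer loop
vertex -1.284 -0.192 -2.416
vertex -2.151 1.641 -1.697
vertex -2.722 0.882 -1.708
endloop
endfacet
facet normal 0.745 -0.557 -0.368
outer loop
vertex -0.712 0.567 -2.406
vertex -1.284 -0.192 -2.416
vertex -1.178 0.938 -3.912
endloop
endfacet
facet normal 0.287 -0.229 0.930
outer loop
vertex -0.712 0.567 -2.406
vertex -2.151 1.641 -1.697
vertex -1.284 -0.192 -2.416
endloop
endfacet
facet normal -0.746 0.556 0.368
outer loop
vertex -2.722 0.882 -1.708
vertex -2.151 1.641 -1.697
vertex -3.188 1.253 -3.214
endloop
endfacet
facet normal -0.287 0.229 -0.930
outer loop
vertex -2.616 2.012 -3.204
vertex -1.178 0.938 -3.912
vertex -3.188 1.253 -3.214
endloop
endfacet
facet normal -0.745 0.557 0.367
outer loop
vertex -3.188 1.253 -3.214
vertex -2.151 1.641 -1.697
vertex -2.616 2.012 -3.204
endloop
endfacet
facet normal 0.602 0.799 0.011
outer loop
vertex -2.616 2.012 -3.204
vertex -0.712 0.567 -2.406
vertex -1.178 0.938 -3.912
endloop
endfacet
facet normal 0.602 0.799 0.011
outer loop
vertex -2.151 1.641 -1.697
vertex -0.712 0.567 -2.406
vertex -2.616 2.012 -3.204
endloop
endfacet

endsolid
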